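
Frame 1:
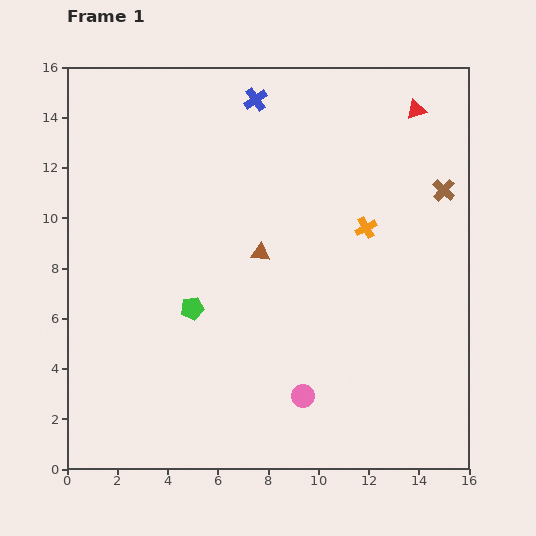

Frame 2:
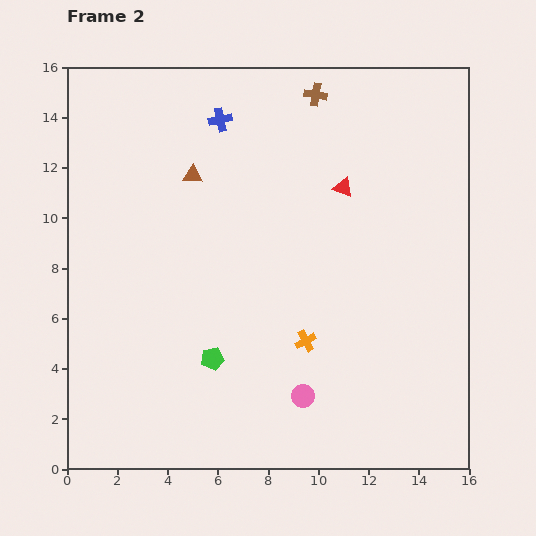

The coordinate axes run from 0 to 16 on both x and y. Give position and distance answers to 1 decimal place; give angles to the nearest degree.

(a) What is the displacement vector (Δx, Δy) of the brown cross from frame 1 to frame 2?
(-5.1, 3.8)

The brown cross was at (15.0, 11.1) in frame 1 and (9.9, 14.9) in frame 2.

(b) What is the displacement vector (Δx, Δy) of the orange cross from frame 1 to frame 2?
(-2.4, -4.5)

The orange cross was at (11.9, 9.6) in frame 1 and (9.5, 5.1) in frame 2.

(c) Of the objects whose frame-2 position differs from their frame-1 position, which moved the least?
the blue cross

(moved 1.6)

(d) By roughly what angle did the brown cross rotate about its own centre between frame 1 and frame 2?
33° counter-clockwise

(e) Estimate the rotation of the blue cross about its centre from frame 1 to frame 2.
23° clockwise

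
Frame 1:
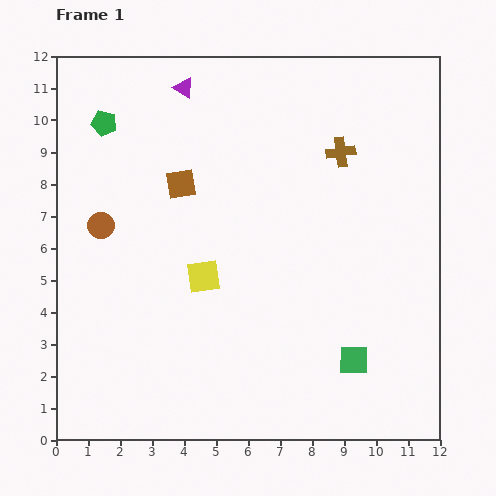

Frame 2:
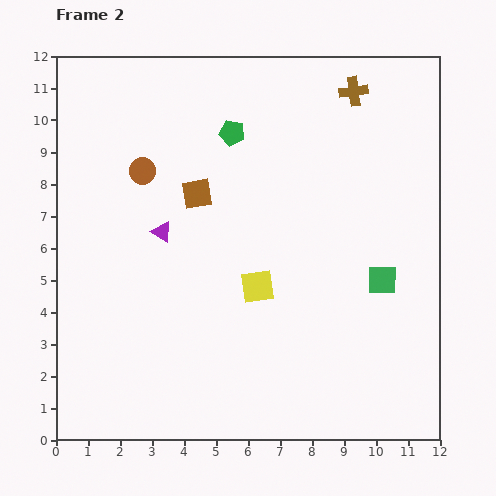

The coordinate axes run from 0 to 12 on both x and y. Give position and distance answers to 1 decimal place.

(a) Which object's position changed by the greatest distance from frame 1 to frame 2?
the purple triangle

(moved 4.6; next 4.0)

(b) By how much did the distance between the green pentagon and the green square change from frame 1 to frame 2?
-4.2

Distance in frame 1: 10.8. Distance in frame 2: 6.6.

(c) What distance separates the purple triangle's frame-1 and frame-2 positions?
4.6

The purple triangle moved from (4.0, 11.0) to (3.3, 6.5), a distance of √(0.7² + 4.5²) ≈ 4.6.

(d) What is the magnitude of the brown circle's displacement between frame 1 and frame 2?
2.1

The brown circle moved from (1.4, 6.7) to (2.7, 8.4), a distance of √(1.3² + 1.7²) ≈ 2.1.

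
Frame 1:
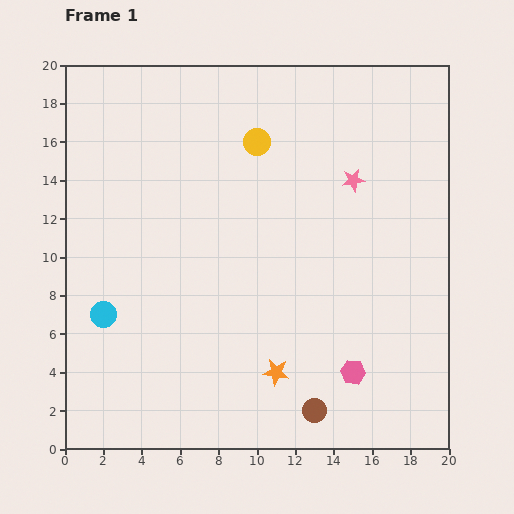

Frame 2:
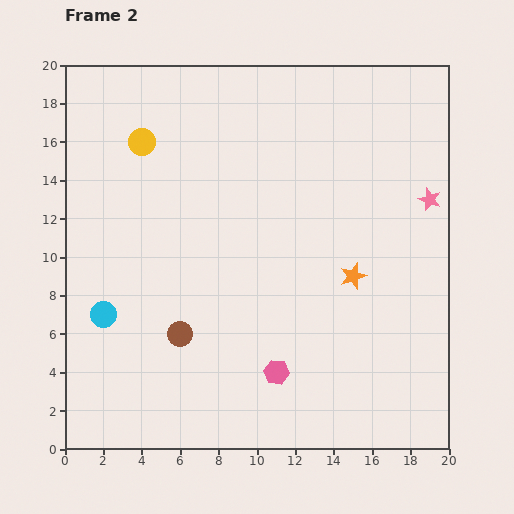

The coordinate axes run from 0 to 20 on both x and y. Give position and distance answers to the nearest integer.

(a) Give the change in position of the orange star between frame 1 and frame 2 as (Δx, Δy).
(4, 5)

The orange star was at (11, 4) in frame 1 and (15, 9) in frame 2.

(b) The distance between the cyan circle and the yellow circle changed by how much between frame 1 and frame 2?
-3

Distance in frame 1: 12. Distance in frame 2: 9.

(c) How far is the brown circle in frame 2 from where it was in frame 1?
8

The brown circle moved from (13, 2) to (6, 6), a distance of √(7² + 4²) ≈ 8.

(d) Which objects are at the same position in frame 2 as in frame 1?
the cyan circle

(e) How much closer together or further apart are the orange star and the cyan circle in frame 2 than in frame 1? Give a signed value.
+4

Distance in frame 1: 9. Distance in frame 2: 13.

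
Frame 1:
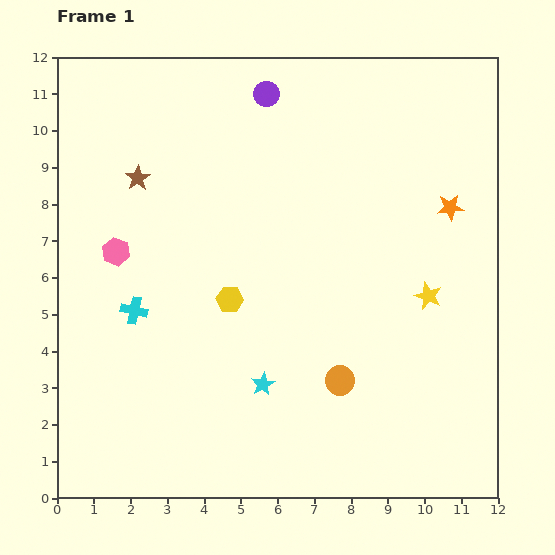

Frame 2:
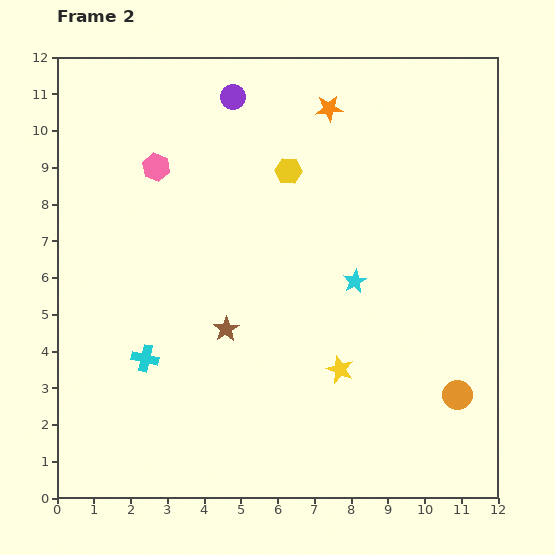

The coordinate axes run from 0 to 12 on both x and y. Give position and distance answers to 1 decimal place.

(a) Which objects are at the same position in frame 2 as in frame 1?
none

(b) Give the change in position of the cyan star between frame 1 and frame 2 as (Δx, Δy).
(2.5, 2.8)

The cyan star was at (5.6, 3.1) in frame 1 and (8.1, 5.9) in frame 2.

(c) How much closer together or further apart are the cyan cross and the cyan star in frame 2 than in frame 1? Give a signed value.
+2.1

Distance in frame 1: 4.0. Distance in frame 2: 6.1.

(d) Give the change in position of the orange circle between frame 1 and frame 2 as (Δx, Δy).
(3.2, -0.4)

The orange circle was at (7.7, 3.2) in frame 1 and (10.9, 2.8) in frame 2.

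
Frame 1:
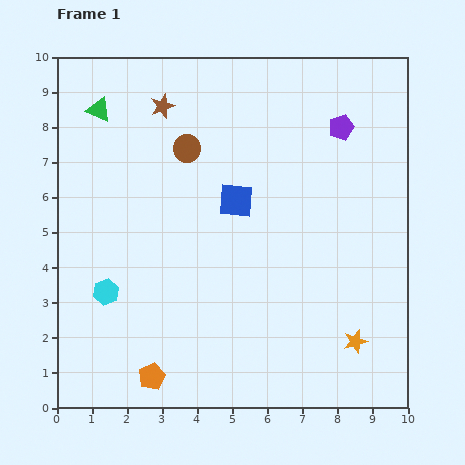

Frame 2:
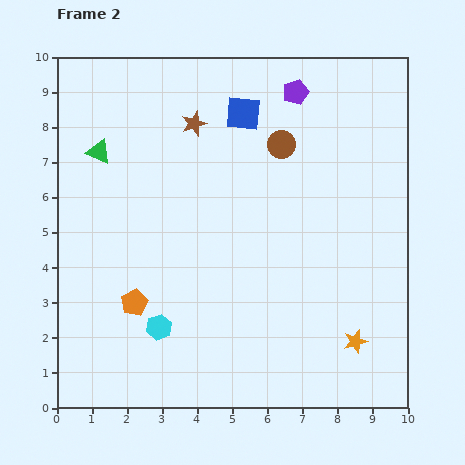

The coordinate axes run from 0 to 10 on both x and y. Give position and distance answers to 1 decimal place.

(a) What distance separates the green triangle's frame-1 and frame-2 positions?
1.2

The green triangle moved from (1.2, 8.5) to (1.2, 7.3), a distance of √(0.0² + 1.2²) ≈ 1.2.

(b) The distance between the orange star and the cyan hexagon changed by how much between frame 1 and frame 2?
-1.6

Distance in frame 1: 7.2. Distance in frame 2: 5.6.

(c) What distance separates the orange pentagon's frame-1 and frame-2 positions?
2.2

The orange pentagon moved from (2.7, 0.9) to (2.2, 3.0), a distance of √(0.5² + 2.1²) ≈ 2.2.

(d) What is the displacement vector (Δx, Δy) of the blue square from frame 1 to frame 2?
(0.2, 2.5)

The blue square was at (5.1, 5.9) in frame 1 and (5.3, 8.4) in frame 2.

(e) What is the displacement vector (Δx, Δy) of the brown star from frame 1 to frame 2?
(0.9, -0.5)

The brown star was at (3.0, 8.6) in frame 1 and (3.9, 8.1) in frame 2.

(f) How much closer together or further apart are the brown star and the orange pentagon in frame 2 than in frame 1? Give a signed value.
-2.3

Distance in frame 1: 7.7. Distance in frame 2: 5.4.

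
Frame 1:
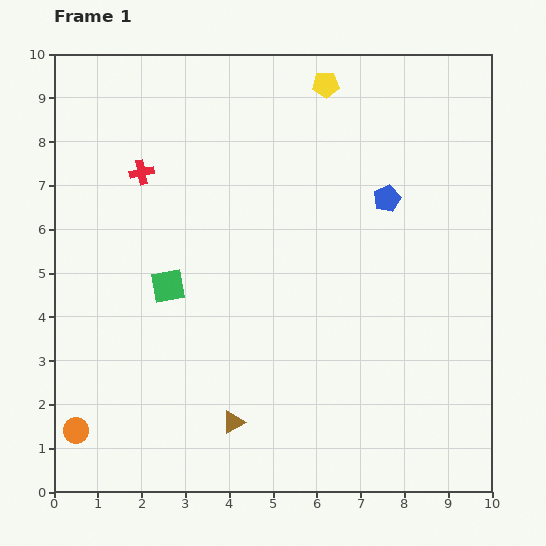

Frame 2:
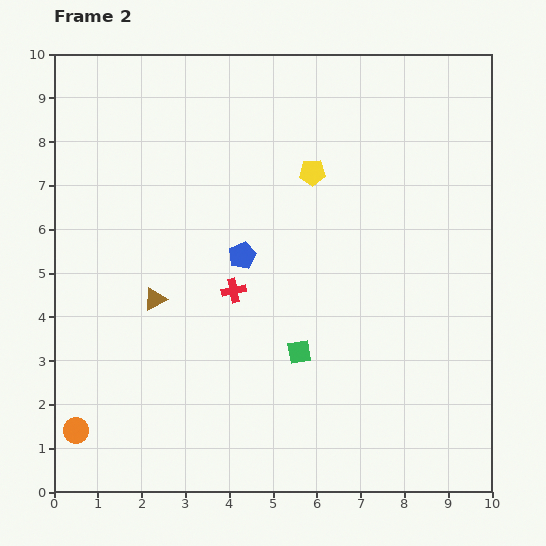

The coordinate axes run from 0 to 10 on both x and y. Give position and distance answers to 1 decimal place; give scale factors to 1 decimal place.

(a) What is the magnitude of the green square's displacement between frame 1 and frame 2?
3.4

The green square moved from (2.6, 4.7) to (5.6, 3.2), a distance of √(3.0² + 1.5²) ≈ 3.4.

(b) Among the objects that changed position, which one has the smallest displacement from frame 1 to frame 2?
the yellow pentagon

(moved 2.0)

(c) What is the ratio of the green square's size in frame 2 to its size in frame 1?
0.7×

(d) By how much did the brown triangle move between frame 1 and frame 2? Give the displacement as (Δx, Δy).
(-1.8, 2.8)

The brown triangle was at (4.1, 1.6) in frame 1 and (2.3, 4.4) in frame 2.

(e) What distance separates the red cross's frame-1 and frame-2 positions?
3.4

The red cross moved from (2.0, 7.3) to (4.1, 4.6), a distance of √(2.1² + 2.7²) ≈ 3.4.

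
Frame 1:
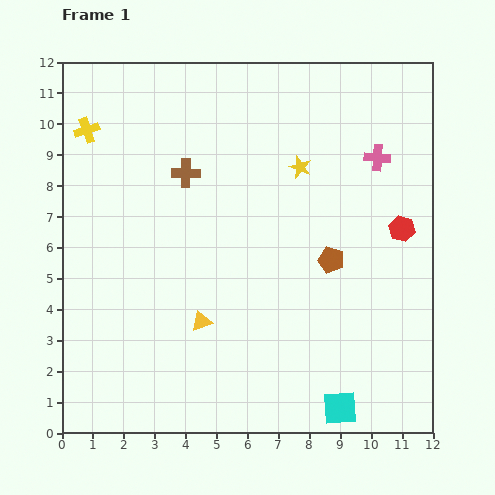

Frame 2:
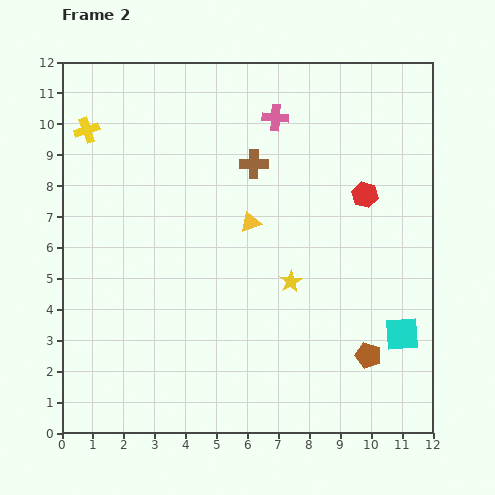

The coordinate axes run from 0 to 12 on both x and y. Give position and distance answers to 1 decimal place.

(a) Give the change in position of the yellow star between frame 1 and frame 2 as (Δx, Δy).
(-0.3, -3.7)

The yellow star was at (7.7, 8.6) in frame 1 and (7.4, 4.9) in frame 2.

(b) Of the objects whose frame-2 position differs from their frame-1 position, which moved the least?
the red hexagon

(moved 1.6)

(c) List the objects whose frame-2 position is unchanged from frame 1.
the yellow cross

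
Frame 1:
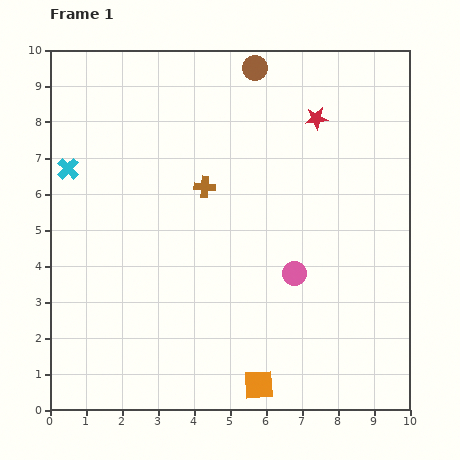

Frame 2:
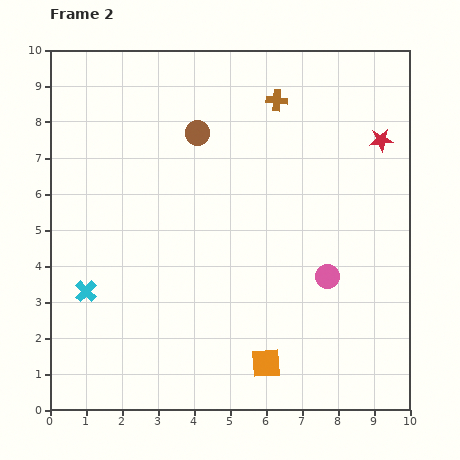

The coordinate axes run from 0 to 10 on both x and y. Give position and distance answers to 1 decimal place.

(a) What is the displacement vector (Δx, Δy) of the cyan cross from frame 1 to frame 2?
(0.5, -3.4)

The cyan cross was at (0.5, 6.7) in frame 1 and (1.0, 3.3) in frame 2.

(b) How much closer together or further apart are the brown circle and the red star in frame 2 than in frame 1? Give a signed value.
+2.9

Distance in frame 1: 2.2. Distance in frame 2: 5.1.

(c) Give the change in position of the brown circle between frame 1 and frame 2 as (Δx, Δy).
(-1.6, -1.8)

The brown circle was at (5.7, 9.5) in frame 1 and (4.1, 7.7) in frame 2.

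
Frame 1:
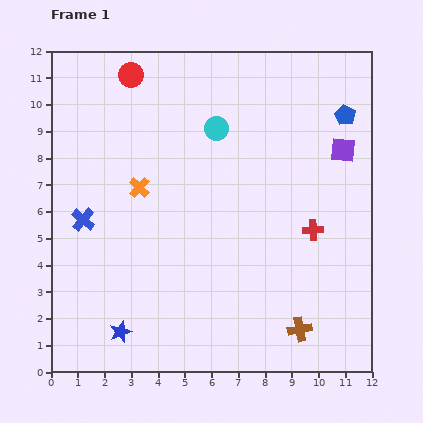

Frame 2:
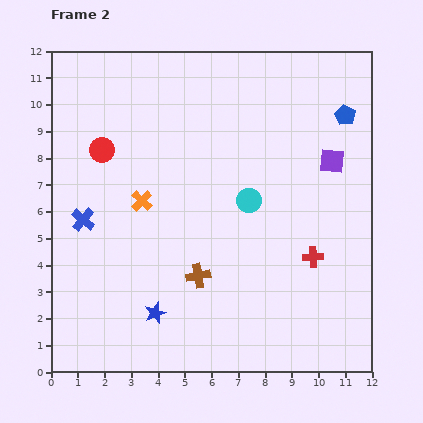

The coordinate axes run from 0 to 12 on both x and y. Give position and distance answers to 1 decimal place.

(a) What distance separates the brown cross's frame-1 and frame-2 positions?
4.3

The brown cross moved from (9.3, 1.6) to (5.5, 3.6), a distance of √(3.8² + 2.0²) ≈ 4.3.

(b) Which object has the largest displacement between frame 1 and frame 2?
the brown cross

(moved 4.3; next 3.0)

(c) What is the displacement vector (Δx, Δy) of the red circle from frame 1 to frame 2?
(-1.1, -2.8)

The red circle was at (3.0, 11.1) in frame 1 and (1.9, 8.3) in frame 2.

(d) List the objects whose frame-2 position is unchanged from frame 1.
the blue pentagon, the blue cross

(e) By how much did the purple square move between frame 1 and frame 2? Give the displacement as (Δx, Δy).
(-0.4, -0.4)

The purple square was at (10.9, 8.3) in frame 1 and (10.5, 7.9) in frame 2.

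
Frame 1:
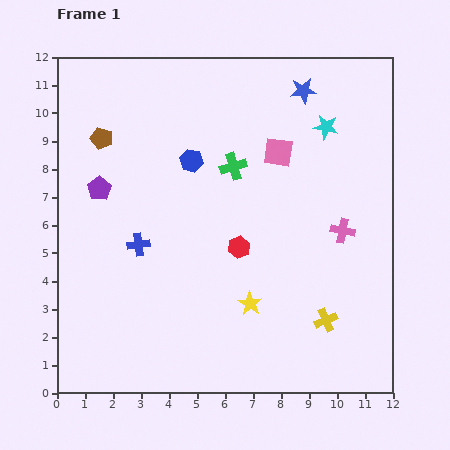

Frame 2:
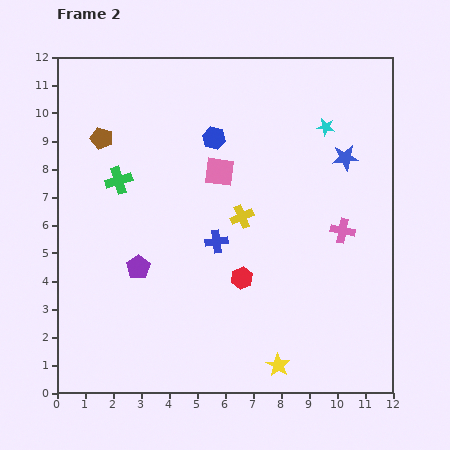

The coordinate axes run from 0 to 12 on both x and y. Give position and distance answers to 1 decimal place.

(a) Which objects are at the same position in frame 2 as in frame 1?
the pink cross, the cyan star, the brown pentagon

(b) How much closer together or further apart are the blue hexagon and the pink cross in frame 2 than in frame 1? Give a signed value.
-0.3

Distance in frame 1: 6.0. Distance in frame 2: 5.7.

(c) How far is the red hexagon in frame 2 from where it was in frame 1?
1.1

The red hexagon moved from (6.5, 5.2) to (6.6, 4.1), a distance of √(0.1² + 1.1²) ≈ 1.1.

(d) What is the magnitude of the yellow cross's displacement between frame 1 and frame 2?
4.8

The yellow cross moved from (9.6, 2.6) to (6.6, 6.3), a distance of √(3.0² + 3.7²) ≈ 4.8.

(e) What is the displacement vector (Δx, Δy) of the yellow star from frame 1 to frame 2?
(1.0, -2.2)

The yellow star was at (6.9, 3.2) in frame 1 and (7.9, 1.0) in frame 2.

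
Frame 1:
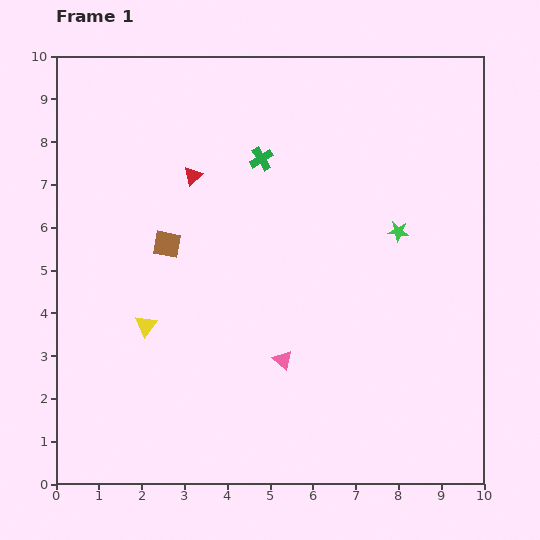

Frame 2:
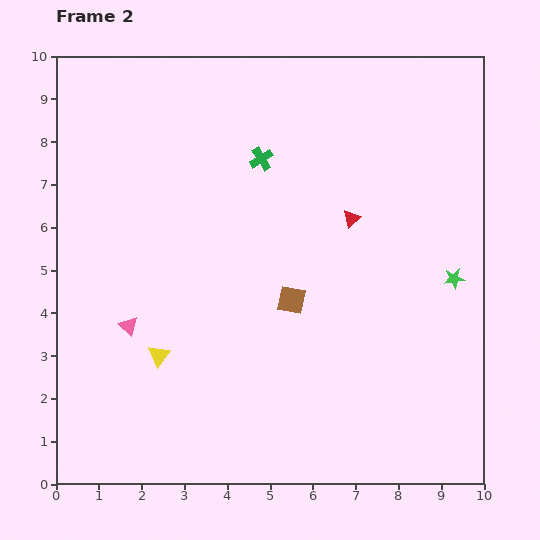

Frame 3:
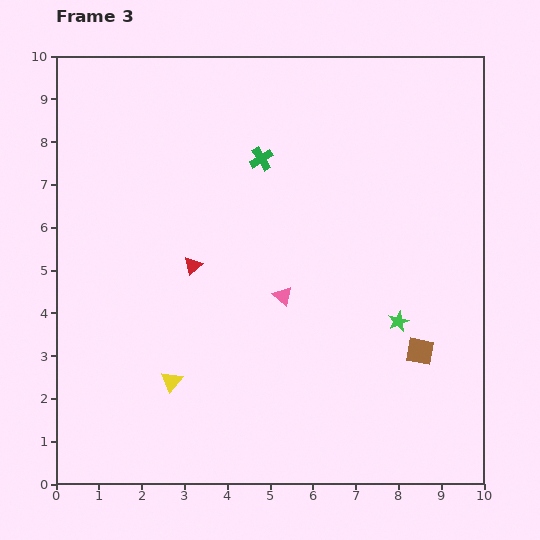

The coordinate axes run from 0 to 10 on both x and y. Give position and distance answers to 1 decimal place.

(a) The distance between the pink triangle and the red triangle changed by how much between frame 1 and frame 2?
+1.0

Distance in frame 1: 4.8. Distance in frame 2: 5.8.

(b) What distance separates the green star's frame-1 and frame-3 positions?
2.1

The green star moved from (8.0, 5.9) to (8.0, 3.8), a distance of √(0.0² + 2.1²) ≈ 2.1.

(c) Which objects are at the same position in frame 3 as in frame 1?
the green cross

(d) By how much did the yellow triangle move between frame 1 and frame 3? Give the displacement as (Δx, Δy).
(0.6, -1.3)

The yellow triangle was at (2.1, 3.7) in frame 1 and (2.7, 2.4) in frame 3.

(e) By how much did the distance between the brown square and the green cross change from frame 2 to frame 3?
+2.4

Distance in frame 2: 3.4. Distance in frame 3: 5.8.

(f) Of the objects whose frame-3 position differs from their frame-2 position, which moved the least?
the yellow triangle

(moved 0.7)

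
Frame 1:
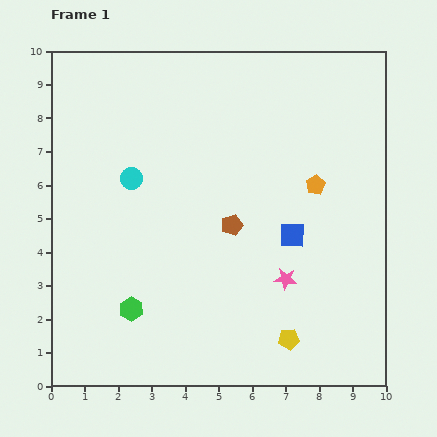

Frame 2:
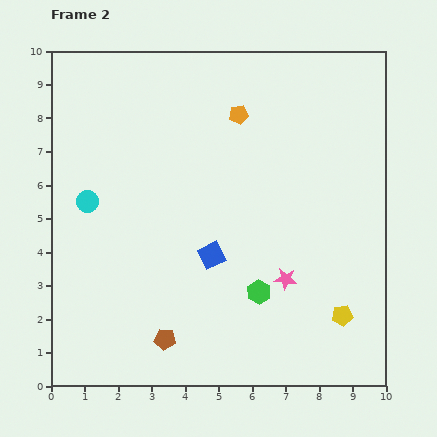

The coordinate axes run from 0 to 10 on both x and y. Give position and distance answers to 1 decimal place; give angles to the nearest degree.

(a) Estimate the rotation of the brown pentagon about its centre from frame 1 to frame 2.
24° clockwise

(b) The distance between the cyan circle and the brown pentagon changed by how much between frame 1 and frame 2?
+1.4

Distance in frame 1: 3.3. Distance in frame 2: 4.7.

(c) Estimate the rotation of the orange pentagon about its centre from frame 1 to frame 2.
19° clockwise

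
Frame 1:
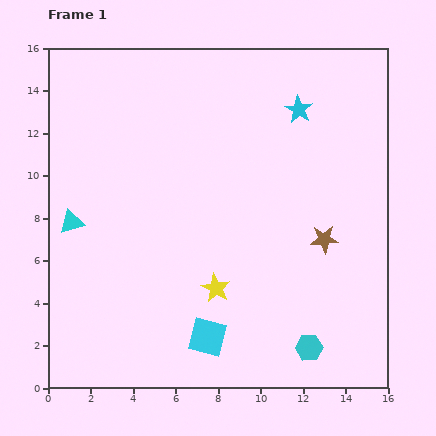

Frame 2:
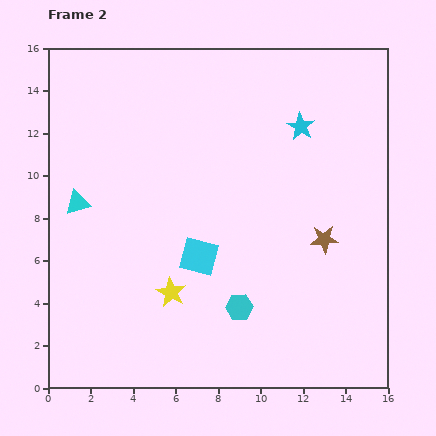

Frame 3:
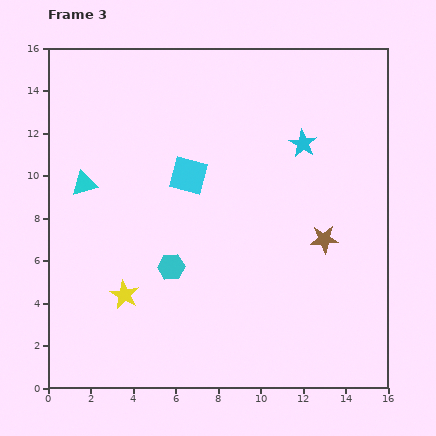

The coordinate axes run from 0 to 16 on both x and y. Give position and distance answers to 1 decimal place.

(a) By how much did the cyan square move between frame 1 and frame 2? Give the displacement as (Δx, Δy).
(-0.4, 3.8)

The cyan square was at (7.5, 2.4) in frame 1 and (7.1, 6.2) in frame 2.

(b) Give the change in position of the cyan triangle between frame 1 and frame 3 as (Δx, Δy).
(0.6, 1.8)

The cyan triangle was at (1.1, 7.8) in frame 1 and (1.7, 9.6) in frame 3.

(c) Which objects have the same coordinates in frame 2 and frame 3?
the brown star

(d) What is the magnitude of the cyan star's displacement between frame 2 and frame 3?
0.8

The cyan star moved from (11.9, 12.3) to (12.0, 11.5), a distance of √(0.1² + 0.8²) ≈ 0.8.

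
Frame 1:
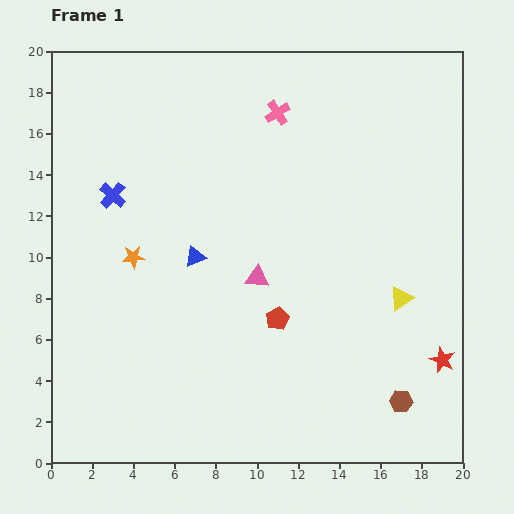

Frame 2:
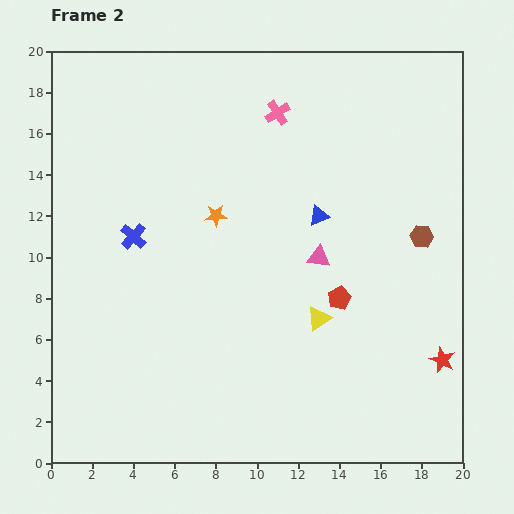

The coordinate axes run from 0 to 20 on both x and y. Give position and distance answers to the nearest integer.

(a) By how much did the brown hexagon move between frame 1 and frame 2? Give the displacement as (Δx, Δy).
(1, 8)

The brown hexagon was at (17, 3) in frame 1 and (18, 11) in frame 2.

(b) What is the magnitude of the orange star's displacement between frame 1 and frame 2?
4

The orange star moved from (4, 10) to (8, 12), a distance of √(4² + 2²) ≈ 4.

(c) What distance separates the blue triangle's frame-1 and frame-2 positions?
6

The blue triangle moved from (7, 10) to (13, 12), a distance of √(6² + 2²) ≈ 6.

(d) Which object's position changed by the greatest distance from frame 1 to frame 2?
the brown hexagon

(moved 8; next 6)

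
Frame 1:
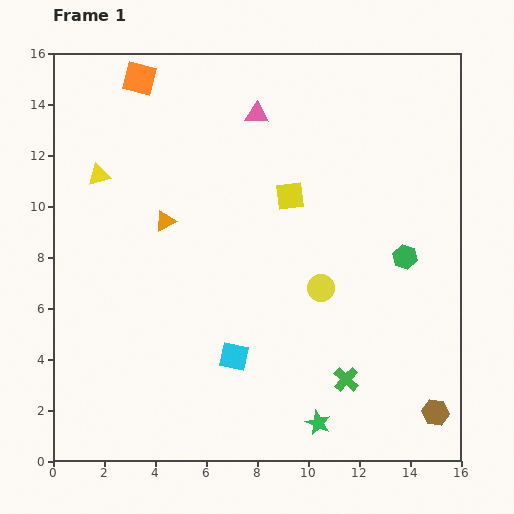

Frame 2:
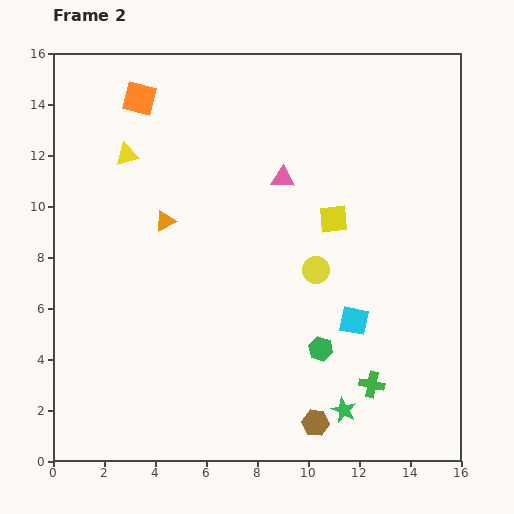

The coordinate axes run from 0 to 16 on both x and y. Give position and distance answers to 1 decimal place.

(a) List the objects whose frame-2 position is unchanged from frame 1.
the orange triangle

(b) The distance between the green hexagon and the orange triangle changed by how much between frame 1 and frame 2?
-1.6

Distance in frame 1: 9.5. Distance in frame 2: 7.9.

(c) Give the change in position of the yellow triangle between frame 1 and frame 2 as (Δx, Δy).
(1.1, 0.8)

The yellow triangle was at (1.8, 11.2) in frame 1 and (2.9, 12.0) in frame 2.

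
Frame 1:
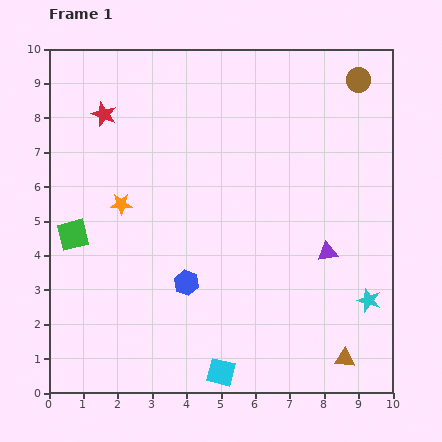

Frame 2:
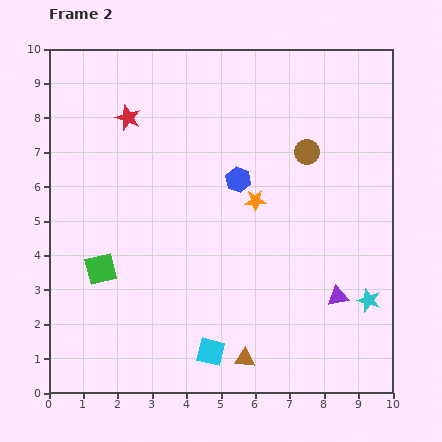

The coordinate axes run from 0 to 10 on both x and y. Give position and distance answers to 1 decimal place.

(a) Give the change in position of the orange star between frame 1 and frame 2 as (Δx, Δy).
(3.9, 0.1)

The orange star was at (2.1, 5.5) in frame 1 and (6.0, 5.6) in frame 2.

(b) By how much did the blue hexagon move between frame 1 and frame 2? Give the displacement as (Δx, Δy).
(1.5, 3.0)

The blue hexagon was at (4.0, 3.2) in frame 1 and (5.5, 6.2) in frame 2.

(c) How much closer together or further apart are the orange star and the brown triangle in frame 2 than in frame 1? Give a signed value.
-3.3

Distance in frame 1: 7.9. Distance in frame 2: 4.6.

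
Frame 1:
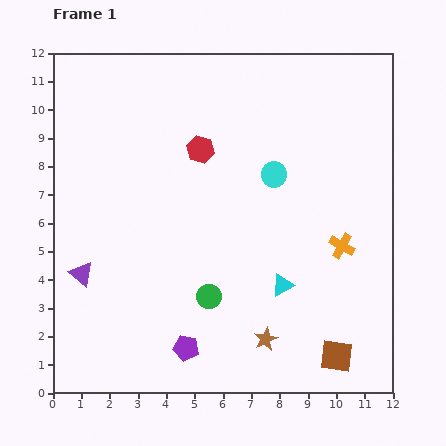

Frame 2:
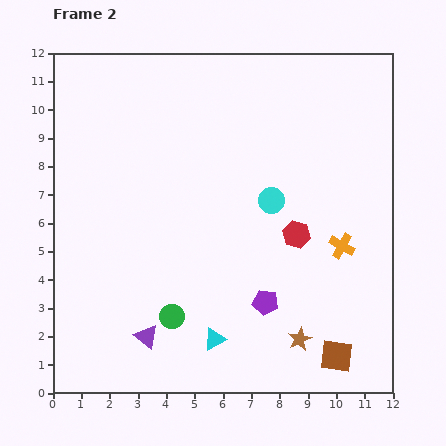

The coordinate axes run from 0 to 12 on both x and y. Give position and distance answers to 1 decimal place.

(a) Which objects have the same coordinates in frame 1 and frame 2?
the orange cross, the brown square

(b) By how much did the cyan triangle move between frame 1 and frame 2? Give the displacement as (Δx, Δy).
(-2.4, -1.9)

The cyan triangle was at (8.1, 3.8) in frame 1 and (5.7, 1.9) in frame 2.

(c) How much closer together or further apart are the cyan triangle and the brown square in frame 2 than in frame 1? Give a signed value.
+1.2

Distance in frame 1: 3.1. Distance in frame 2: 4.3.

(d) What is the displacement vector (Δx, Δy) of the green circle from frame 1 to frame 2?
(-1.3, -0.7)

The green circle was at (5.5, 3.4) in frame 1 and (4.2, 2.7) in frame 2.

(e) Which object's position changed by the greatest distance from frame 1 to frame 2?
the red hexagon

(moved 4.5; next 3.2)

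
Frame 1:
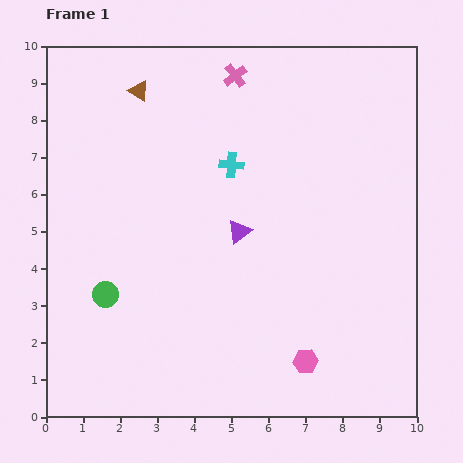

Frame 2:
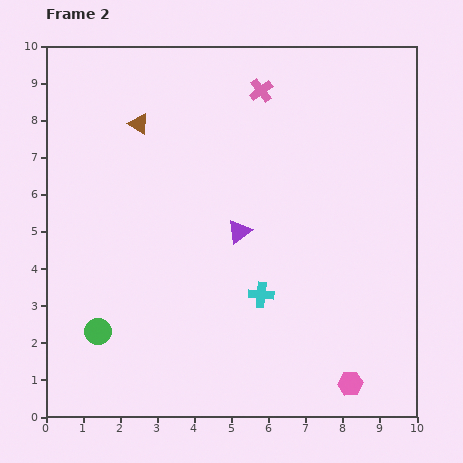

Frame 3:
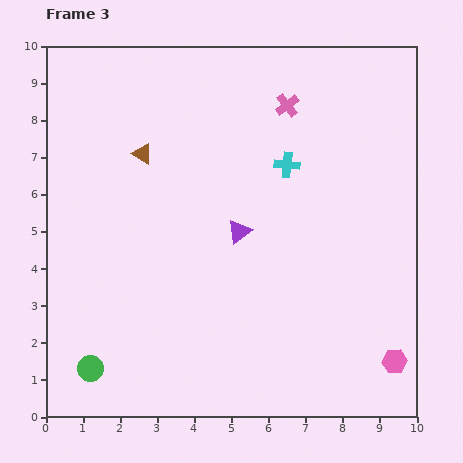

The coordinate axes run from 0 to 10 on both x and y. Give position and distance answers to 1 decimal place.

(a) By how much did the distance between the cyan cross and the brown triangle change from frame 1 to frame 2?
+2.5

Distance in frame 1: 3.2. Distance in frame 2: 5.7.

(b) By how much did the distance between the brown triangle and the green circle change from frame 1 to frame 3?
+0.4

Distance in frame 1: 5.6. Distance in frame 3: 6.0.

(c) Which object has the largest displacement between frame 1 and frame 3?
the pink hexagon

(moved 2.4; next 2.0)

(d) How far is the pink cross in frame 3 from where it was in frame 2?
0.8

The pink cross moved from (5.8, 8.8) to (6.5, 8.4), a distance of √(0.7² + 0.4²) ≈ 0.8.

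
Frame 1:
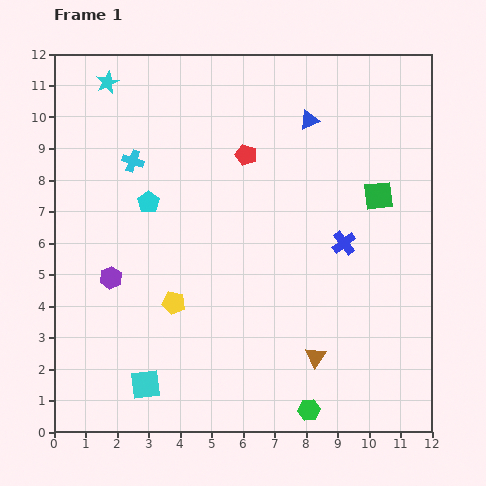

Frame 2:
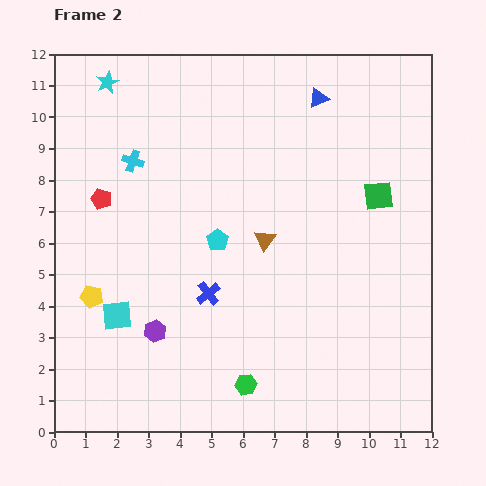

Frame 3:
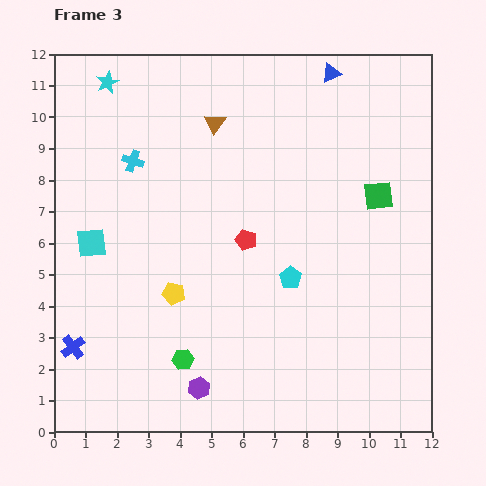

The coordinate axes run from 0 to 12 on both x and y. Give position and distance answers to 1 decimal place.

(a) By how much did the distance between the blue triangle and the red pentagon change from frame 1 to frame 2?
+5.3

Distance in frame 1: 2.3. Distance in frame 2: 7.6.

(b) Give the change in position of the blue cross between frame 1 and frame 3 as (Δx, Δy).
(-8.6, -3.3)

The blue cross was at (9.2, 6.0) in frame 1 and (0.6, 2.7) in frame 3.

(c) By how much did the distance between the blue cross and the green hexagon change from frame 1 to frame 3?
-1.9

Distance in frame 1: 5.4. Distance in frame 3: 3.5.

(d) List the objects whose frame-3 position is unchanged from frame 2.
the cyan star, the cyan cross, the green square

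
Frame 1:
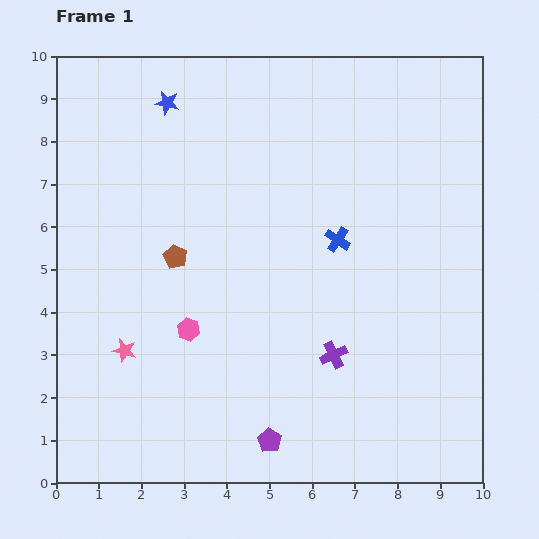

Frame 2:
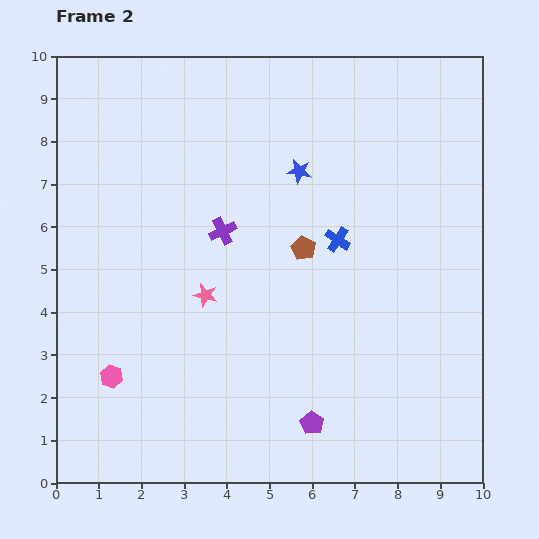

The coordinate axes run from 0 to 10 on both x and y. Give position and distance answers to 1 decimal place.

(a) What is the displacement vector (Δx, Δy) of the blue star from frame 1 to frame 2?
(3.1, -1.6)

The blue star was at (2.6, 8.9) in frame 1 and (5.7, 7.3) in frame 2.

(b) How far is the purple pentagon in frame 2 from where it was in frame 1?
1.1

The purple pentagon moved from (5.0, 1.0) to (6.0, 1.4), a distance of √(1.0² + 0.4²) ≈ 1.1.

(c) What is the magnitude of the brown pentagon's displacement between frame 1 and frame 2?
3.0

The brown pentagon moved from (2.8, 5.3) to (5.8, 5.5), a distance of √(3.0² + 0.2²) ≈ 3.0.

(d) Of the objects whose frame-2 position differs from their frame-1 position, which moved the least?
the purple pentagon

(moved 1.1)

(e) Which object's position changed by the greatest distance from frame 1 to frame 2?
the purple cross

(moved 3.9; next 3.5)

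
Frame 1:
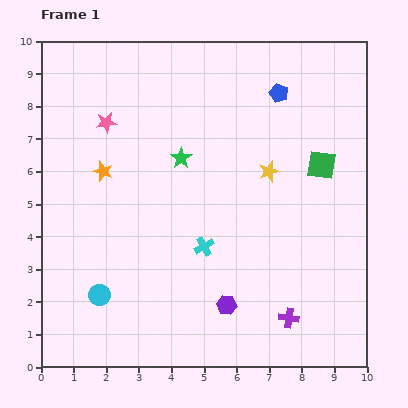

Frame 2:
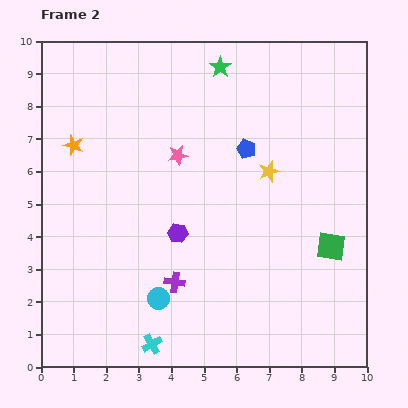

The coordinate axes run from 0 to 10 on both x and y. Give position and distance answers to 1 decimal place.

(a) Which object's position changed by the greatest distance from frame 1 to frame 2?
the purple cross

(moved 3.7; next 3.4)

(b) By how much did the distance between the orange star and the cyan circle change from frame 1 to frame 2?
+1.6

Distance in frame 1: 3.8. Distance in frame 2: 5.4.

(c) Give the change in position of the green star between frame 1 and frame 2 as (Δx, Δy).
(1.2, 2.8)

The green star was at (4.3, 6.4) in frame 1 and (5.5, 9.2) in frame 2.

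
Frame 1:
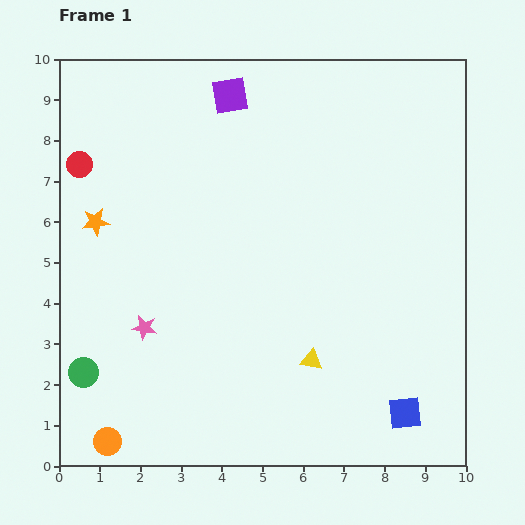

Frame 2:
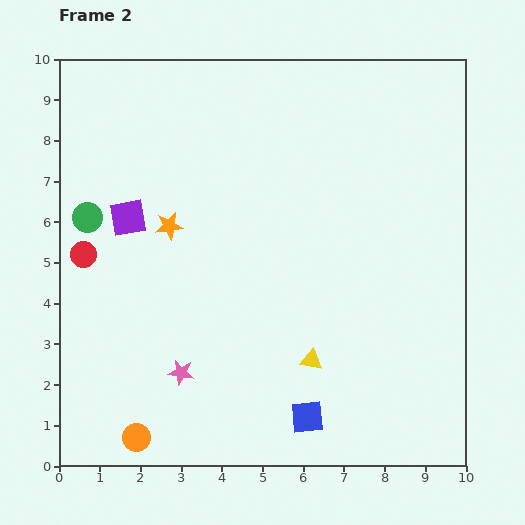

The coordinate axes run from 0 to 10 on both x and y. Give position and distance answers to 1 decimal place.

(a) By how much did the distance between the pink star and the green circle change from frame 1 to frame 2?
+2.5

Distance in frame 1: 1.9. Distance in frame 2: 4.4.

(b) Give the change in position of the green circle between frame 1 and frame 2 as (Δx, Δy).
(0.1, 3.8)

The green circle was at (0.6, 2.3) in frame 1 and (0.7, 6.1) in frame 2.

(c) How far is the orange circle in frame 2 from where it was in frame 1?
0.7

The orange circle moved from (1.2, 0.6) to (1.9, 0.7), a distance of √(0.7² + 0.1²) ≈ 0.7.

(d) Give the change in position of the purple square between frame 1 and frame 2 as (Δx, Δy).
(-2.5, -3.0)

The purple square was at (4.2, 9.1) in frame 1 and (1.7, 6.1) in frame 2.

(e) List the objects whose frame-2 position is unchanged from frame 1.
the yellow triangle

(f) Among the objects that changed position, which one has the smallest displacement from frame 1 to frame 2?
the orange circle

(moved 0.7)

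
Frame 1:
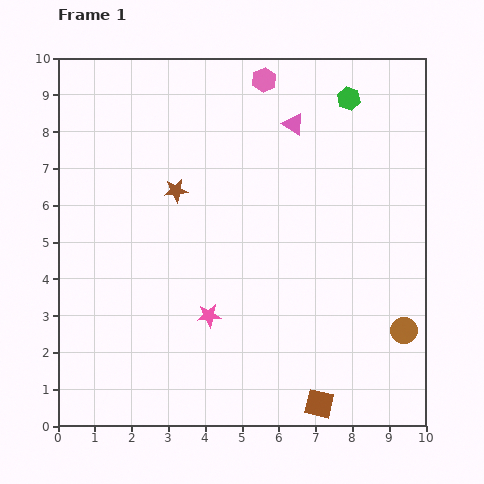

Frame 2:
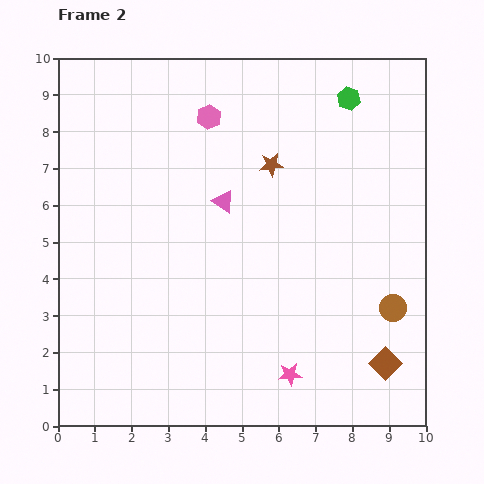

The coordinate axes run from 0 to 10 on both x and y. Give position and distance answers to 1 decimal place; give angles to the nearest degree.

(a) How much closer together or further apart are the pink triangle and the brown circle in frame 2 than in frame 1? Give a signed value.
-1.0

Distance in frame 1: 6.4. Distance in frame 2: 5.4.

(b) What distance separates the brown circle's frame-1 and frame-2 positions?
0.7

The brown circle moved from (9.4, 2.6) to (9.1, 3.2), a distance of √(0.3² + 0.6²) ≈ 0.7.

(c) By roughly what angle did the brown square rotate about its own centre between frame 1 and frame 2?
32° clockwise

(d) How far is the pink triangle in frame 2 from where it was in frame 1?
2.8

The pink triangle moved from (6.4, 8.2) to (4.5, 6.1), a distance of √(1.9² + 2.1²) ≈ 2.8.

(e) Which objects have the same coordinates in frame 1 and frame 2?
the green hexagon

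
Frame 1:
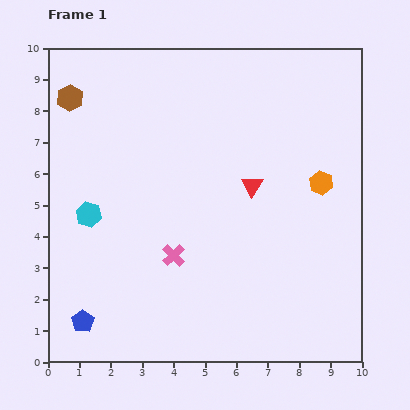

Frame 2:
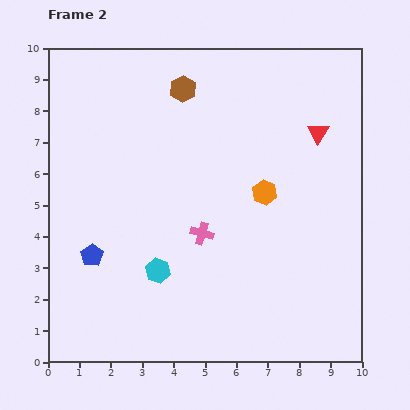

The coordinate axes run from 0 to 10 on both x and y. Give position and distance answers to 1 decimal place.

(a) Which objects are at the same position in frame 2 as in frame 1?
none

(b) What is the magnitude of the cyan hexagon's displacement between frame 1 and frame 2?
2.8

The cyan hexagon moved from (1.3, 4.7) to (3.5, 2.9), a distance of √(2.2² + 1.8²) ≈ 2.8.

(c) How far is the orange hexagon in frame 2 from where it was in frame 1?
1.8

The orange hexagon moved from (8.7, 5.7) to (6.9, 5.4), a distance of √(1.8² + 0.3²) ≈ 1.8.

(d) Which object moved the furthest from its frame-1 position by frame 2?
the brown hexagon

(moved 3.6; next 2.8)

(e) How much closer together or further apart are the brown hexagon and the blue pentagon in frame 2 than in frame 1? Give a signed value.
-1.1

Distance in frame 1: 7.1. Distance in frame 2: 6.0.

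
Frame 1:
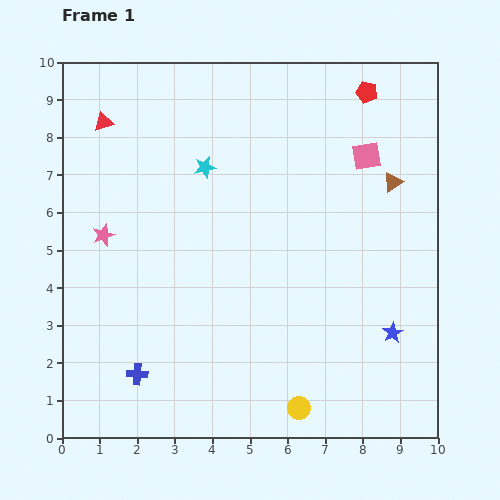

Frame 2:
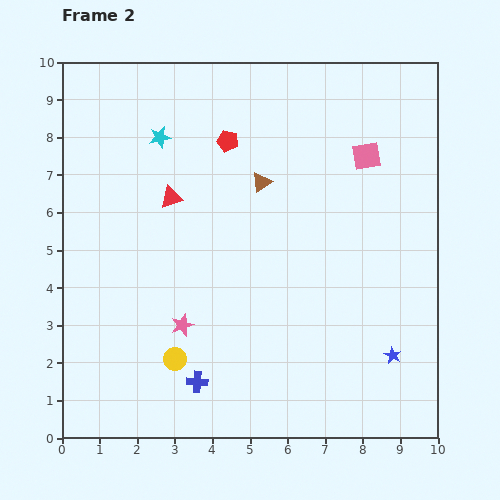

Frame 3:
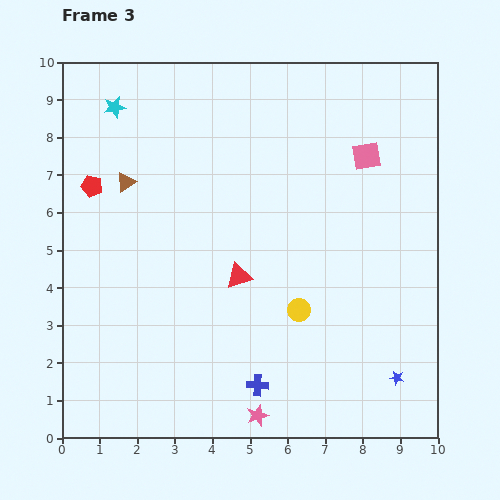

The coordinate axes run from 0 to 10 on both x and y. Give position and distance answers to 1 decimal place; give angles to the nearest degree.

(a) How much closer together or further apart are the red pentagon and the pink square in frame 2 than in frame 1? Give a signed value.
+2.0

Distance in frame 1: 1.7. Distance in frame 2: 3.7.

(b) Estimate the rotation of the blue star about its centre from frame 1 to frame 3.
30° counter-clockwise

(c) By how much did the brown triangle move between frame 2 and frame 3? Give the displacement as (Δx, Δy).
(-3.6, 0.0)

The brown triangle was at (5.3, 6.8) in frame 2 and (1.7, 6.8) in frame 3.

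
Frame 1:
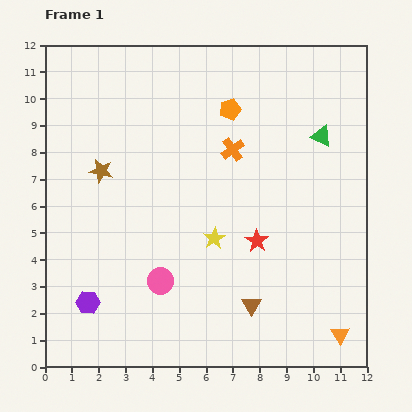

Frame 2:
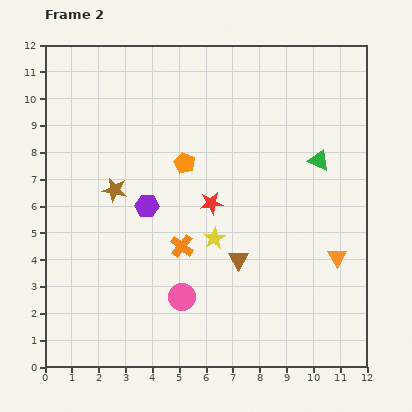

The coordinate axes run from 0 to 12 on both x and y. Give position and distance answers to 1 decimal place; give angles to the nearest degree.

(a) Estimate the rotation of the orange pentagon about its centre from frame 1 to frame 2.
29° counter-clockwise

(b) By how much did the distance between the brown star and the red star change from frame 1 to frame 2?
-2.8

Distance in frame 1: 6.4. Distance in frame 2: 3.6.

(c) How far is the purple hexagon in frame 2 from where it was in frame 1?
4.2

The purple hexagon moved from (1.6, 2.4) to (3.8, 6.0), a distance of √(2.2² + 3.6²) ≈ 4.2.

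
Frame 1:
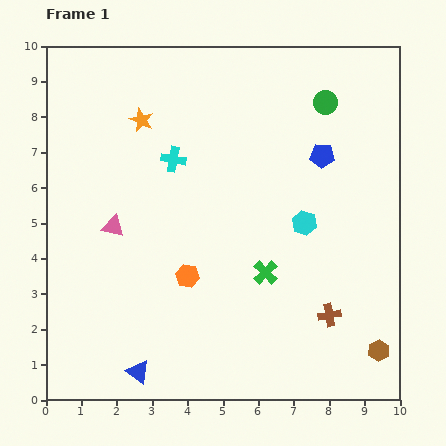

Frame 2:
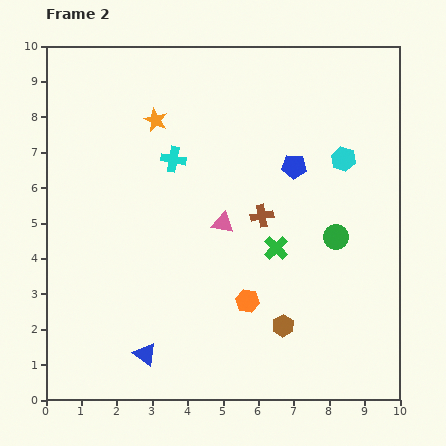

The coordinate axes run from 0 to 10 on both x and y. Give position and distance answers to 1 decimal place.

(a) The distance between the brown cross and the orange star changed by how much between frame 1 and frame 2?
-3.6

Distance in frame 1: 7.6. Distance in frame 2: 4.0.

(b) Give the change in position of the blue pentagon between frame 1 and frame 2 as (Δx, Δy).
(-0.8, -0.3)

The blue pentagon was at (7.8, 6.9) in frame 1 and (7.0, 6.6) in frame 2.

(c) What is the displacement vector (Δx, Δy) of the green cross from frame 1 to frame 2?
(0.3, 0.7)

The green cross was at (6.2, 3.6) in frame 1 and (6.5, 4.3) in frame 2.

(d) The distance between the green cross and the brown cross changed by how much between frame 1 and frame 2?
-1.2

Distance in frame 1: 2.2. Distance in frame 2: 1.0.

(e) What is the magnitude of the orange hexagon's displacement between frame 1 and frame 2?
1.8

The orange hexagon moved from (4.0, 3.5) to (5.7, 2.8), a distance of √(1.7² + 0.7²) ≈ 1.8.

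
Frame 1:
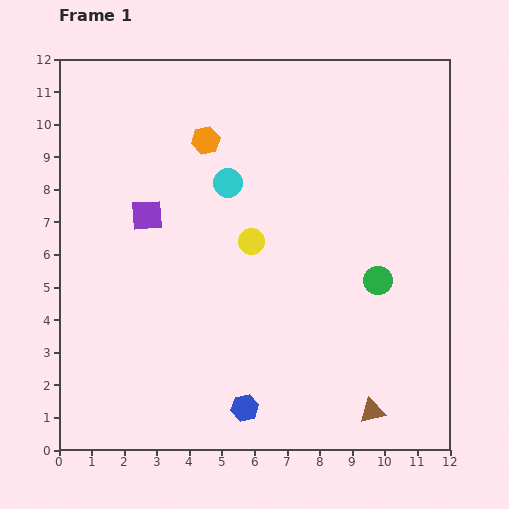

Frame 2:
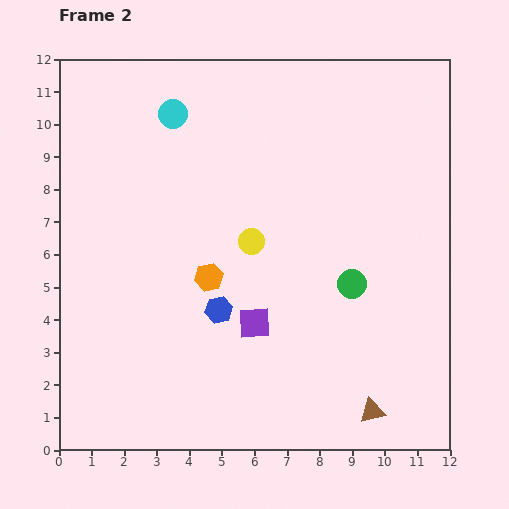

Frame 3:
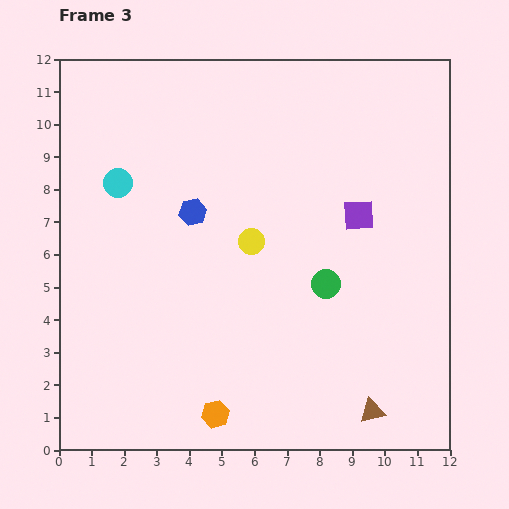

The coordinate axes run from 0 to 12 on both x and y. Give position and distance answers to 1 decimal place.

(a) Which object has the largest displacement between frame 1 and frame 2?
the purple square

(moved 4.7; next 4.2)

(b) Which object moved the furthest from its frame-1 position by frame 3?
the orange hexagon

(moved 8.4; next 6.5)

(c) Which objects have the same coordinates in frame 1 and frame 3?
the yellow circle, the brown triangle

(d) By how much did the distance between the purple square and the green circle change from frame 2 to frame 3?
-0.9

Distance in frame 2: 3.2. Distance in frame 3: 2.3.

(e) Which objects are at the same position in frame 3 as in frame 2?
the yellow circle, the brown triangle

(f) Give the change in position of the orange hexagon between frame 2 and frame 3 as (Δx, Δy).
(0.2, -4.2)

The orange hexagon was at (4.6, 5.3) in frame 2 and (4.8, 1.1) in frame 3.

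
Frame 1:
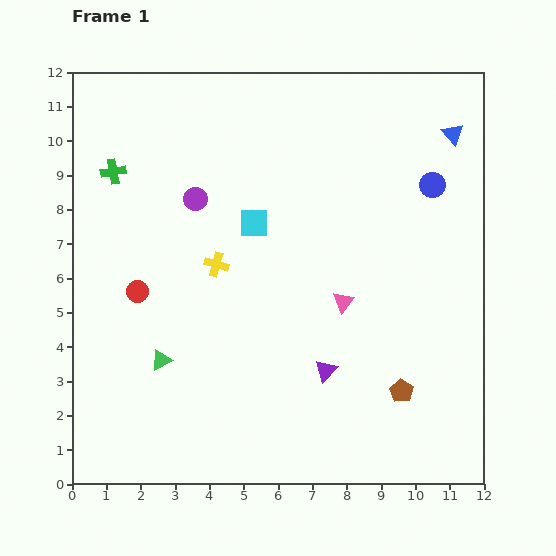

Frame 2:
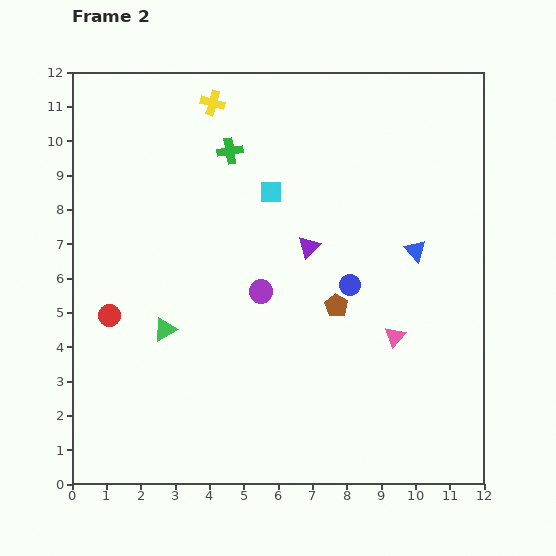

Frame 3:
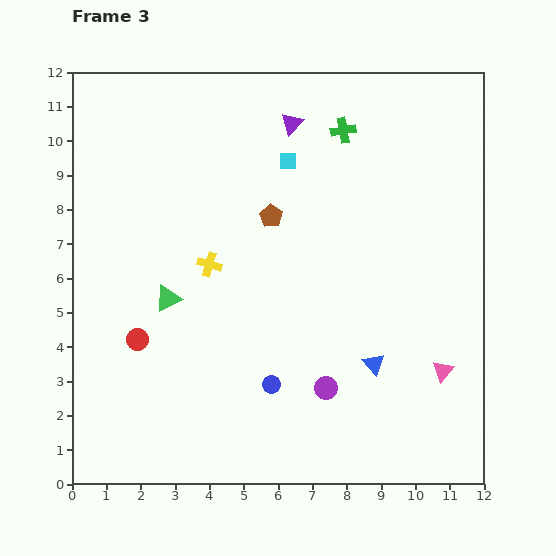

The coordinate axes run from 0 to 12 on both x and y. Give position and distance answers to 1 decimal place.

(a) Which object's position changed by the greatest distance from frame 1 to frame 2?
the yellow cross

(moved 4.7; next 3.8)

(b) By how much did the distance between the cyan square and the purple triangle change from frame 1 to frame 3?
-3.7

Distance in frame 1: 4.8. Distance in frame 3: 1.1.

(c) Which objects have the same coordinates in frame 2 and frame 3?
none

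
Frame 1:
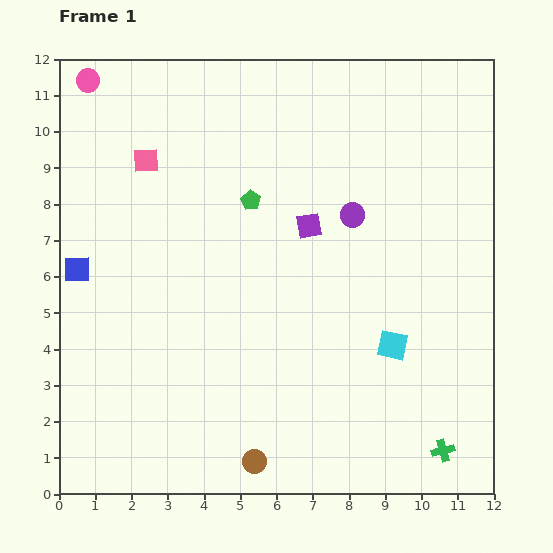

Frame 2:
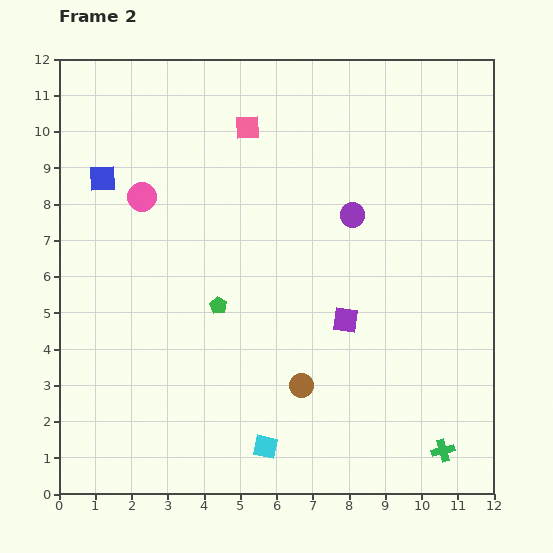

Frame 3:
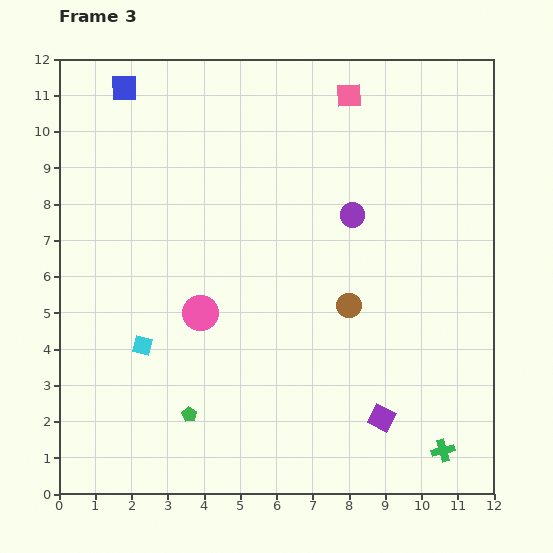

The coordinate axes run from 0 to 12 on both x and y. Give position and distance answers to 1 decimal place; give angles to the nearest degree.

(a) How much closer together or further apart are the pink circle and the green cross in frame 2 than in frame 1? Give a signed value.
-3.2

Distance in frame 1: 14.1. Distance in frame 2: 10.9.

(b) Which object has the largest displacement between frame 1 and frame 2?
the cyan square

(moved 4.5; next 3.5)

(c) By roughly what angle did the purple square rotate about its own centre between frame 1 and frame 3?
36° clockwise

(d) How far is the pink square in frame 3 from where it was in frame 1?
5.9

The pink square moved from (2.4, 9.2) to (8.0, 11.0), a distance of √(5.6² + 1.8²) ≈ 5.9.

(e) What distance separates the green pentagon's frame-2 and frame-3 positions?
3.1

The green pentagon moved from (4.4, 5.2) to (3.6, 2.2), a distance of √(0.8² + 3.0²) ≈ 3.1.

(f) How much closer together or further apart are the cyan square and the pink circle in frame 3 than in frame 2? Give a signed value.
-5.9

Distance in frame 2: 7.7. Distance in frame 3: 1.8.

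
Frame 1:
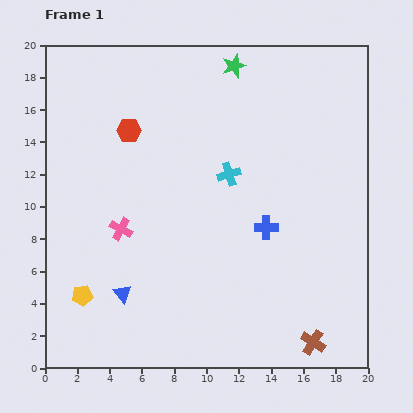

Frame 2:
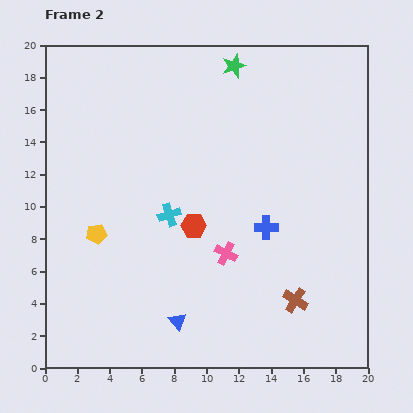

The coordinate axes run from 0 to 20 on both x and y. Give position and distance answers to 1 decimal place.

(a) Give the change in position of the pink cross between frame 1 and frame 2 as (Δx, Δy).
(6.5, -1.5)

The pink cross was at (4.7, 8.6) in frame 1 and (11.2, 7.1) in frame 2.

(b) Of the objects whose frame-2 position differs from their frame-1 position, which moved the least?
the brown cross

(moved 2.8)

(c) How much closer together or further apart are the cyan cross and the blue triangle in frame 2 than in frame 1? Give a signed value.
-3.3

Distance in frame 1: 9.9. Distance in frame 2: 6.6.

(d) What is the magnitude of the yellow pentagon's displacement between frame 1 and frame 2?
3.9

The yellow pentagon moved from (2.3, 4.5) to (3.2, 8.3), a distance of √(0.9² + 3.8²) ≈ 3.9.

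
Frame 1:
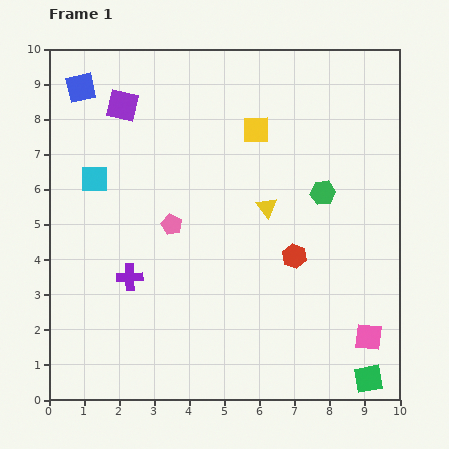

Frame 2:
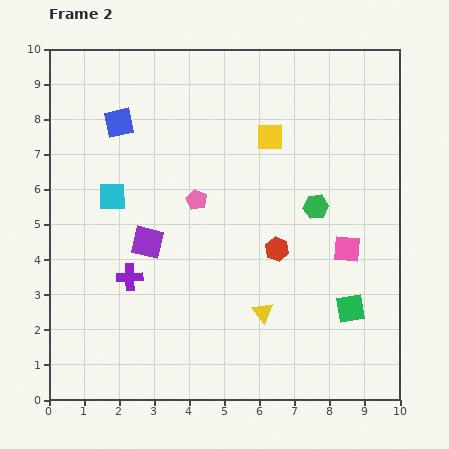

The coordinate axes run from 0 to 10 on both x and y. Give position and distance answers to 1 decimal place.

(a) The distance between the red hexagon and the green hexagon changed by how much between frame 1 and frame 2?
-0.4

Distance in frame 1: 2.0. Distance in frame 2: 1.6.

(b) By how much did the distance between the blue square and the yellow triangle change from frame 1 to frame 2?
+0.5

Distance in frame 1: 6.3. Distance in frame 2: 6.8.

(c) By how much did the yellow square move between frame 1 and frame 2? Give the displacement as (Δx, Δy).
(0.4, -0.2)

The yellow square was at (5.9, 7.7) in frame 1 and (6.3, 7.5) in frame 2.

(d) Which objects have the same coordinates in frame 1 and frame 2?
the purple cross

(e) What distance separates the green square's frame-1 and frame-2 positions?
2.1

The green square moved from (9.1, 0.6) to (8.6, 2.6), a distance of √(0.5² + 2.0²) ≈ 2.1.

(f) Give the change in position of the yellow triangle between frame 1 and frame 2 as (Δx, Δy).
(-0.1, -3.0)

The yellow triangle was at (6.2, 5.5) in frame 1 and (6.1, 2.5) in frame 2.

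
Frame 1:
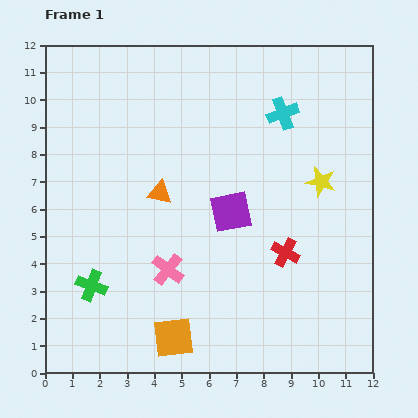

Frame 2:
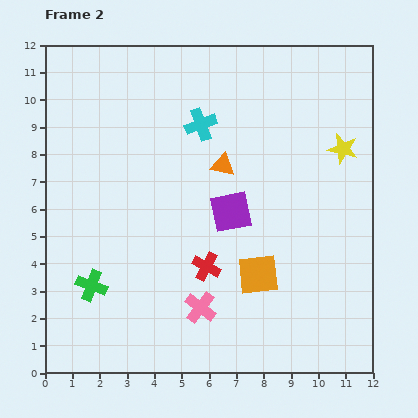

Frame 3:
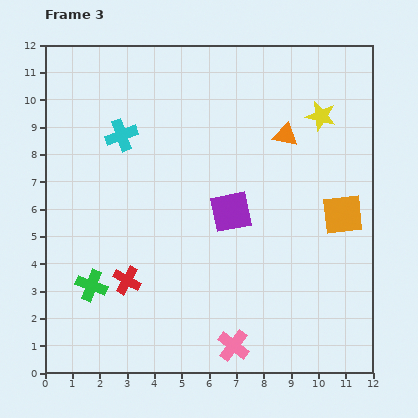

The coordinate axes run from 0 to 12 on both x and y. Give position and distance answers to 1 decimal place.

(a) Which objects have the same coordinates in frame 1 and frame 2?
the green cross, the purple square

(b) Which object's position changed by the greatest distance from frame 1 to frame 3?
the orange square

(moved 7.7; next 6.0)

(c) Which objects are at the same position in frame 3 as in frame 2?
the green cross, the purple square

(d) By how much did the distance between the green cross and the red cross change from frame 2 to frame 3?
-3.0

Distance in frame 2: 4.3. Distance in frame 3: 1.3.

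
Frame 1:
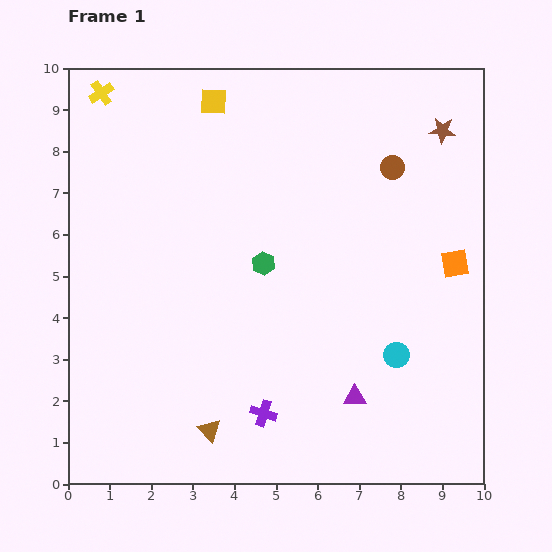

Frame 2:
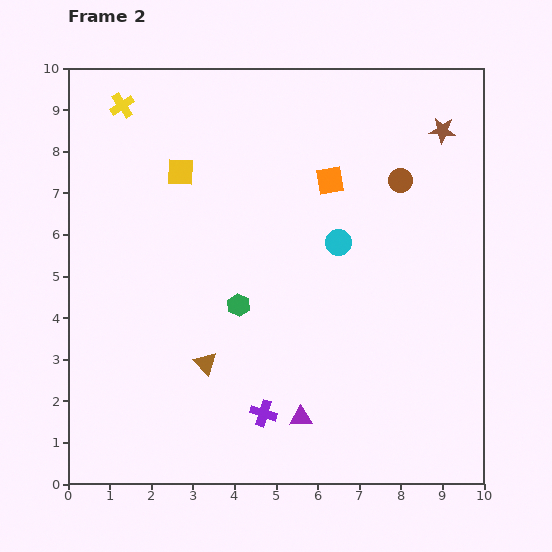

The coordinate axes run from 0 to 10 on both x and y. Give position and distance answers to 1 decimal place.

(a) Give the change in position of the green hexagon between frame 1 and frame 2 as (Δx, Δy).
(-0.6, -1.0)

The green hexagon was at (4.7, 5.3) in frame 1 and (4.1, 4.3) in frame 2.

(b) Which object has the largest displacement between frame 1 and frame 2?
the orange square

(moved 3.6; next 3.0)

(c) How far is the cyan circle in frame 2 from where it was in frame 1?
3.0

The cyan circle moved from (7.9, 3.1) to (6.5, 5.8), a distance of √(1.4² + 2.7²) ≈ 3.0.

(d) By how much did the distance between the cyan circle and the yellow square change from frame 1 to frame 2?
-3.3

Distance in frame 1: 7.5. Distance in frame 2: 4.2.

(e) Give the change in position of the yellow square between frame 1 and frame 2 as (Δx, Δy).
(-0.8, -1.7)

The yellow square was at (3.5, 9.2) in frame 1 and (2.7, 7.5) in frame 2.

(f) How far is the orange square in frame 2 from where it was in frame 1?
3.6

The orange square moved from (9.3, 5.3) to (6.3, 7.3), a distance of √(3.0² + 2.0²) ≈ 3.6.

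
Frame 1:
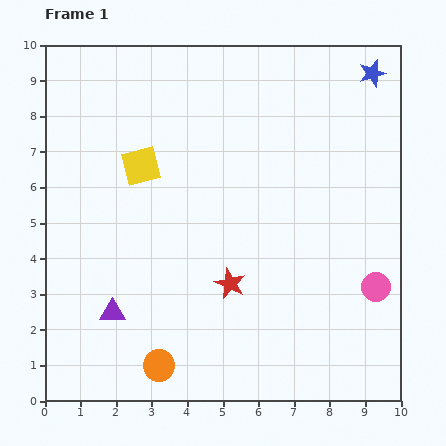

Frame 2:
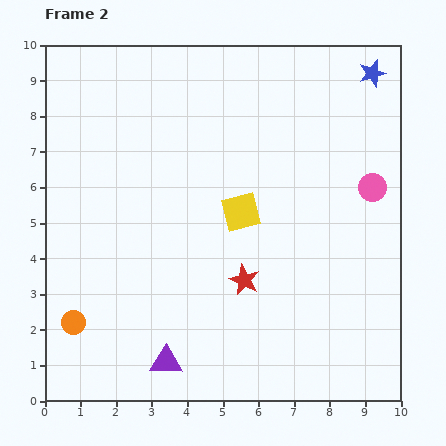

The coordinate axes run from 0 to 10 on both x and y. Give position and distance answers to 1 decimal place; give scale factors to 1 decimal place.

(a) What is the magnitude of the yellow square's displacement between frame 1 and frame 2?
3.1

The yellow square moved from (2.7, 6.6) to (5.5, 5.3), a distance of √(2.8² + 1.3²) ≈ 3.1.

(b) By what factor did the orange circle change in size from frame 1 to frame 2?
0.8×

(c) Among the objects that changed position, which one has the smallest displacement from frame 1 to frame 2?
the red star

(moved 0.4)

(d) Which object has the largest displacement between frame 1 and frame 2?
the yellow square

(moved 3.1; next 2.8)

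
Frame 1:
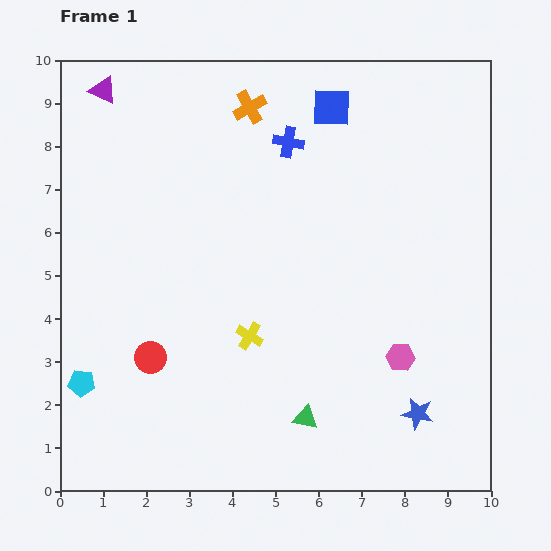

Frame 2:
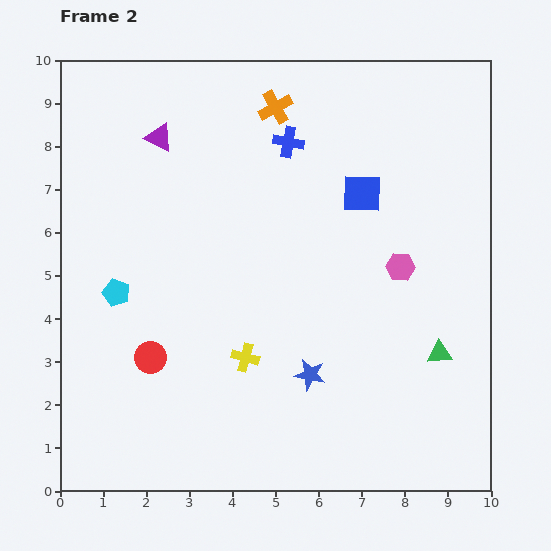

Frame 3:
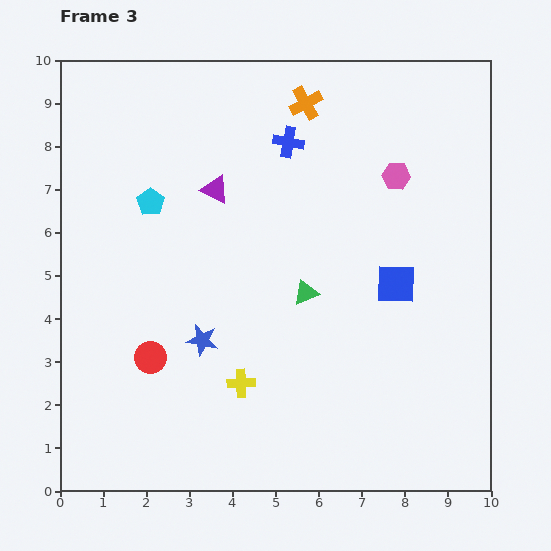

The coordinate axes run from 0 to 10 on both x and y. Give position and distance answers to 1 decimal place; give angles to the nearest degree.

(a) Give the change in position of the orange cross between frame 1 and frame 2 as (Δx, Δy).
(0.6, 0.0)

The orange cross was at (4.4, 8.9) in frame 1 and (5.0, 8.9) in frame 2.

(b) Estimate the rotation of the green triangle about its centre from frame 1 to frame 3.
35° counter-clockwise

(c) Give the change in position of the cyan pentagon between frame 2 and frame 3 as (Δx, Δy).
(0.8, 2.1)

The cyan pentagon was at (1.3, 4.6) in frame 2 and (2.1, 6.7) in frame 3.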